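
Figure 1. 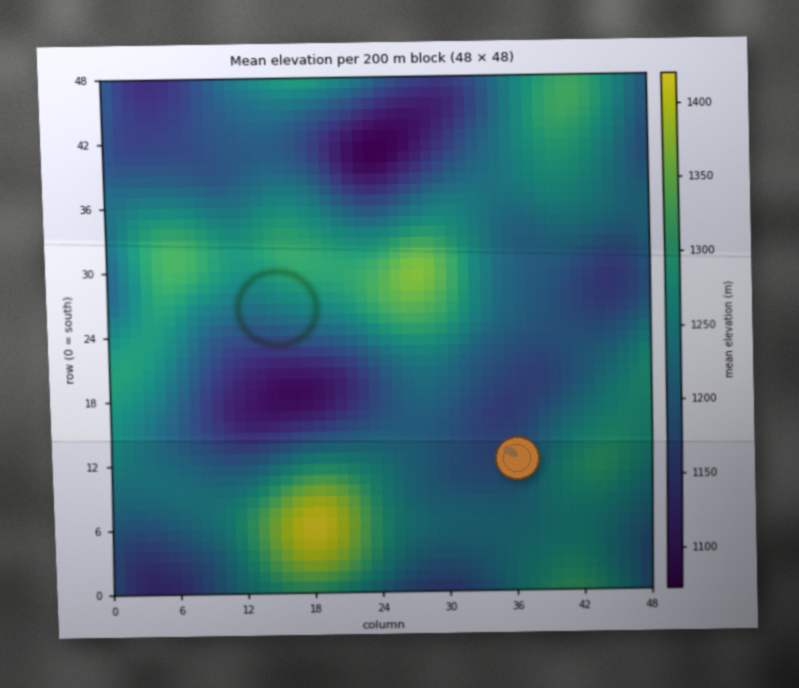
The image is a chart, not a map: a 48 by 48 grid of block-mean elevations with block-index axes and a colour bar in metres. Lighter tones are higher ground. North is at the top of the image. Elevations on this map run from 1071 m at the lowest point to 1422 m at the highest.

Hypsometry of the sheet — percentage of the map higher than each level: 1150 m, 89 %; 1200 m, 64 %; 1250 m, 34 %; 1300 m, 11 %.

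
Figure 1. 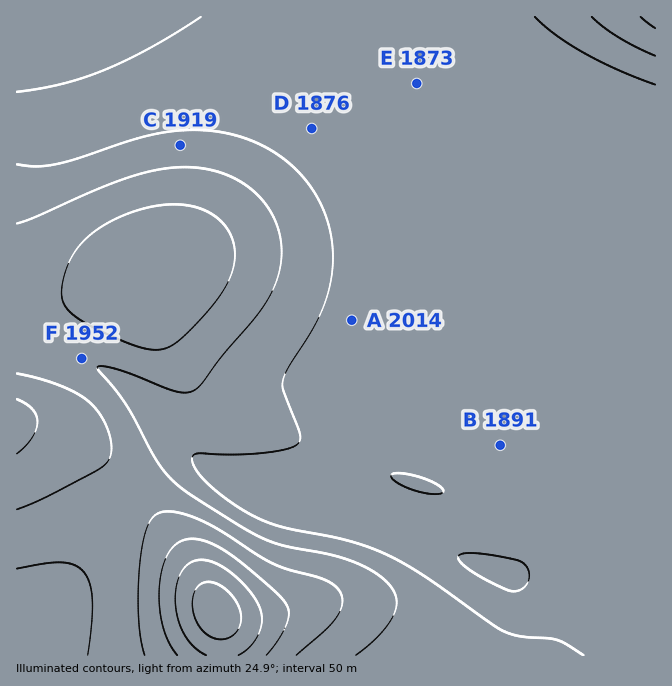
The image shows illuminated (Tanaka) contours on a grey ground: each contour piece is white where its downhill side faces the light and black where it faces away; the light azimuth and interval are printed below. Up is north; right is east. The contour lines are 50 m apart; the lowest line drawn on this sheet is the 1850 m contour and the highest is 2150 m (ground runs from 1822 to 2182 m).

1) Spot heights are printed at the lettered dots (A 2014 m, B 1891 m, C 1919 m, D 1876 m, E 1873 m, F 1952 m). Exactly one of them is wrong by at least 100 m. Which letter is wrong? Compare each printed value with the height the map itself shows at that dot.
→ A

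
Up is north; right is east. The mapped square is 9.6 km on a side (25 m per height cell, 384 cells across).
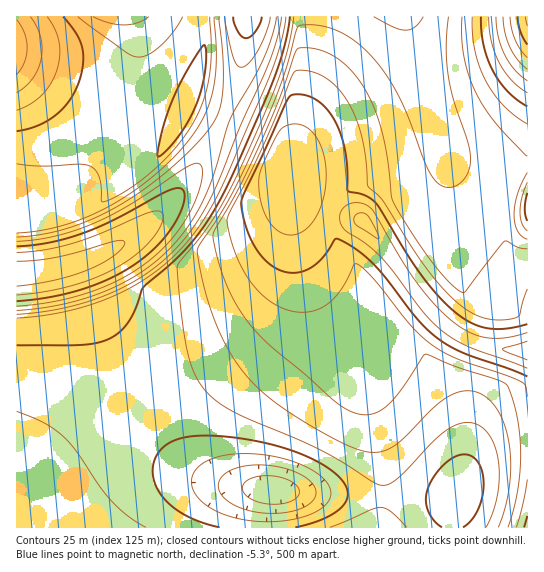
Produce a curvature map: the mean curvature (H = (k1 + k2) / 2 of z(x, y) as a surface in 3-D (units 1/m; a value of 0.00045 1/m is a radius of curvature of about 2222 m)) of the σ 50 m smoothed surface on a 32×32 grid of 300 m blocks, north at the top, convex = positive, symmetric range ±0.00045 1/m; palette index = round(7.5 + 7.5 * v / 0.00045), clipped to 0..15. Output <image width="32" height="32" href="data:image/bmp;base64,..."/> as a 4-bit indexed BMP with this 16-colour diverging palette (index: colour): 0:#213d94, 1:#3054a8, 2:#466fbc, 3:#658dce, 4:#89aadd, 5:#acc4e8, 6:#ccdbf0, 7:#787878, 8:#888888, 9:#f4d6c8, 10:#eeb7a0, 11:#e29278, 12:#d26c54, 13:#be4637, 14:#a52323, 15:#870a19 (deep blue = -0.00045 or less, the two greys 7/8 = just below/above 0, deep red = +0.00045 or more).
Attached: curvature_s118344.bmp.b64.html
<image width="32" height="32" href="data:image/bmp;base64,Qk12AgAAAAAAAHYAAAAoAAAAIAAAACAAAAABAAQAAAAAAAACAAATCwAAEwsAABAAAAAAAAAAlD0hAKhUMAC8b0YAzo1lAN2qiQDoxKwA8NvMAHh4eACIiIgAyNb0AKC37gB4kuIAVGzSADdGvgAjI6UAGQqHAIiIiIiId3d3d3d4iHdmZmeIiIh3d3d2VERFZ3d3ZmZmiIiHd3d2ZUMjRWd3d2ZmZoiId3d3d2ZlVmd4iId2ZmaIiId3d3d3iIiIiIiHdmZmiIiHd3eIiIiIiIiIiHdmZoiIiIiIiIiIiIiIiIh3dmeIiIiIiIiIiIiIiIiId3d3iIiId3eIiIiIiIiIiId2VXiIh3d3d4iIiIiIiIh0NFV4iHd3d3d4iIiIiIiGR4iqeId3d3d3eIiIiIiIVIv/3cqId3d3d3iIiIh3dkjfh2as7/uHd3d4iIiId3ON10NENERr/Yd3eIiIiHc3r3RHdzMzM0n7d4iIiIh1WPhUd3dERDMzTeiIiIiIc36mN3d4RERDMzOfiIiIiDe+c3d3mf6mREMzOPiIiIWK+EV3d6eJz/dEMzSPiIiFr6Y3d3e4d3ef1UM0S9iZh2qDd3d3vHd3d79UNET6mYh0V3d3d493d3d69UREf5mIiHd3d3d9d3d3d69ERE+5iIh3d3d3eHd3d3d9pERH+YiId3d3d3d3d3d3d/VERfmIiHd3d3d3h3d3d3fKRETbiIh3d3d3d4h3d3d3j0REj4iId3d3d3iIh3d3d39URF+IiHd3d3eIiIiIh3d/dERPiIh3d3d3iYiIiIiHfYRET4iHd3d3d4mImZmYiH1yIj93d3d3d3ia"/>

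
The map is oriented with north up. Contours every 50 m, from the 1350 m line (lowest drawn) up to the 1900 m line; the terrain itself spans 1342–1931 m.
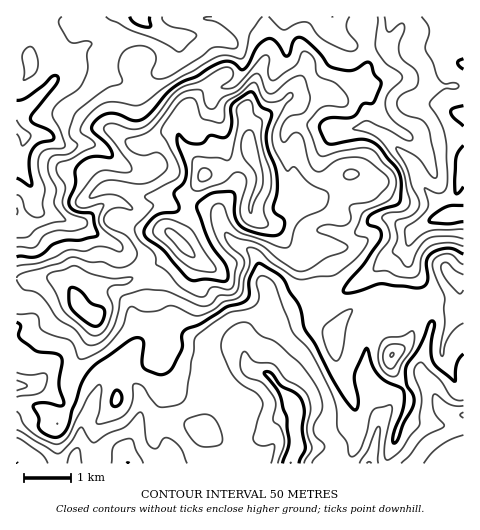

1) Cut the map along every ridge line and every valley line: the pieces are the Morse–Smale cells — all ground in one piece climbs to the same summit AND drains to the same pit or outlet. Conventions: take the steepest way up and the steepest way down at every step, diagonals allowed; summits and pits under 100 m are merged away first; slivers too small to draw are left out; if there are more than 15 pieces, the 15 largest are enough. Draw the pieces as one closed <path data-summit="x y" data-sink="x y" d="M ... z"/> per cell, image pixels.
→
<path data-summit="250 150" data-sink="17 129" d="M367 16l-350 0-1 284 6-1 7-19 6-3 15 0 14 5 8 8 6 14 2-6 16-12 34-6 32-19 20-15-5-8 12-17-3-19 2-8 16-19 20-4 18-9 9-8-3-14 3-9 6-9 33-26 45 0 13-11 14-7 6-14z"/><path data-summit="250 150" data-sink="463 160" d="M463 16l-95 0-2 12 2 10 0 26-8 17-12 4-13 11-45 0-33 26-5 7-4 14 12 36 35-1 16 23-32 21-10 3 7 4 12 17 14 12 4 32 6 12 24-6 26-15 27-26 17-8 7-15 15-11 36-7z"/><path data-summit="250 150" data-sink="291 463" d="M251 154l-9 8-18 9-20 4-16 19-2 8 3 19-12 17 11 13-4 7-19 18-5 14 2 11 8 17-3 25-6 8-1 7 9 30 12 15 8 17 6 7 13 4 24 21 19 7 1 5 39 0 6-19-2-12 0-24-6-11-19-23-18-4-5-6-2-11 4-6 15-9 5-14 8-8 34-14 0-4-5-9-4-32-14-12-12-18-19-8-6-7 0-7 9-23-1-12z"/><path data-summit="250 150" data-sink="17 463" d="M183 246l-49 31-12 5-14 0-12 4-16 12-1 8 15 10 0 12-24 51 0 26-13 18-10-11-9-5-12-4-10 1 1 60 235-1-1-4-19-7-24-21-13-4-6-7-8-17-12-15-5-11-4-22 7-12 3-25-8-17-2-11 5-14 19-18 4-7z"/><path data-summit="392 355" data-sink="291 463" d="M395 297l-17 0-22 9-14 14-8 13-15-15-7-16-4 1-31 14-8 8-5 14-18 12-1 6 2 8 5 6 18 4 19 23 6 11 0 24 2 12-6 15 1 4 78-1 9-38 10-16 4-11 13-9-14-21-2-11 19-17 5-13 3-22z"/><path data-summit="250 150" data-sink="291 463" d="M50 277l-15 0-6 3-7 19-6 2 0 102 22 4 9 5 10 11 13-18 0-26 22-44 2-19-15-10-7-16-8-8z"/><path data-summit="392 355" data-sink="463 160" d="M463 214l-25 4-10 3-15 11-7 15-17 8-27 26-26 15-22 5-2 3 7 14 15 15 8-13 11-11 25-12 24 1 14 6 26-1 17 3 1-1 0-12-2-12 6-1z"/><path data-summit="250 150" data-sink="463 463" d="M425 381l-6 0-13 8 3 7 0 8-10 22-12 37 76 1 1-48-15-2-5-4-7-8-6-14z"/><path data-summit="392 355" data-sink="463 463" d="M442 303l-25 2-5 30-6 9-14 11-2 9 15 24 14-7 6 0 6 7 6 14 7 8 5 4 14 1 1-24-7-3-15-33 3-20 14-28z"/><path data-summit="250 150" data-sink="17 129" d="M295 178l-35 1-9 27 1 9 12 9 9 1 34-20 4-4z"/><path data-summit="250 150" data-sink="291 463" d="M405 389l-12 9-4 11-10 16-9 39 17-1 12-37 10-22 0-8z"/><path data-summit="392 355" data-sink="291 463" d="M463 305l-2 0-5 8-11 22-3 13 1 10 17 32 4 0z"/><path data-summit="392 355" data-sink="17 129" d="M463 281l-5 0 3 24 3 0z"/>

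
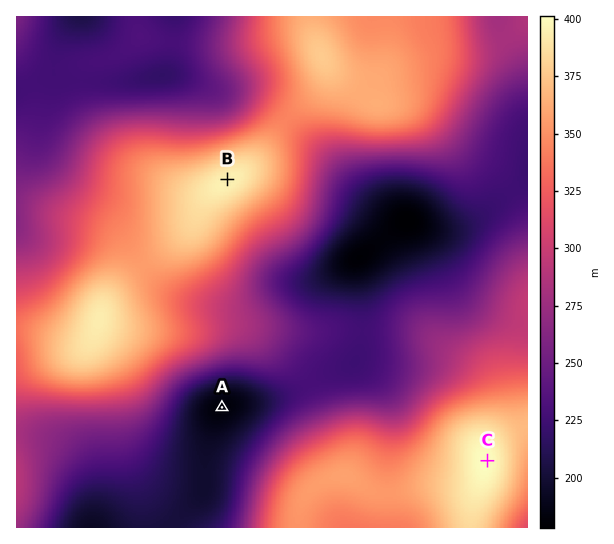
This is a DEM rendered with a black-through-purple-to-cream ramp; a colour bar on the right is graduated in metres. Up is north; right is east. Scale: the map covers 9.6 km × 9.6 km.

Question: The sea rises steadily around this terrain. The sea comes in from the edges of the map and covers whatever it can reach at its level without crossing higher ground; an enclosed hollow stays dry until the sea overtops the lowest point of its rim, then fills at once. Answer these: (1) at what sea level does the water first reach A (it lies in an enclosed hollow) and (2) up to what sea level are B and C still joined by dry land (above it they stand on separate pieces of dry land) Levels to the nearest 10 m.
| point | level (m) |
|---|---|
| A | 200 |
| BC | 230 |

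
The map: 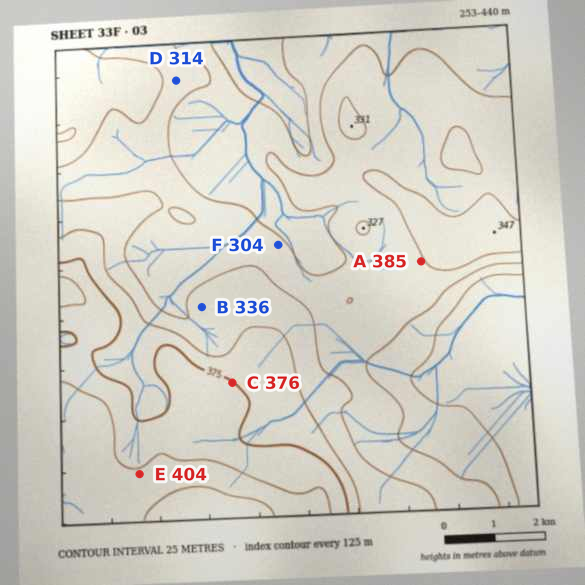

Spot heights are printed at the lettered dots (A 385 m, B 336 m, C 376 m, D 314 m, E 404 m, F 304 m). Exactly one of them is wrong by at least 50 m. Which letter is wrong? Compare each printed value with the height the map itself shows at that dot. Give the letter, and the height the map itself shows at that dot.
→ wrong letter A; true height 322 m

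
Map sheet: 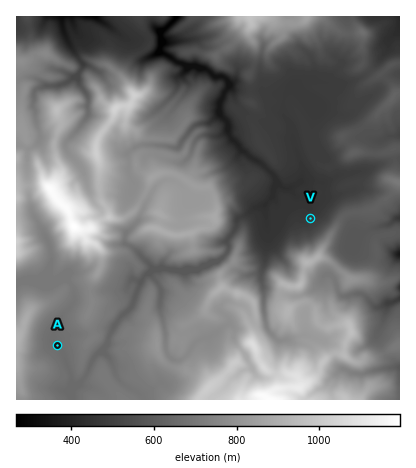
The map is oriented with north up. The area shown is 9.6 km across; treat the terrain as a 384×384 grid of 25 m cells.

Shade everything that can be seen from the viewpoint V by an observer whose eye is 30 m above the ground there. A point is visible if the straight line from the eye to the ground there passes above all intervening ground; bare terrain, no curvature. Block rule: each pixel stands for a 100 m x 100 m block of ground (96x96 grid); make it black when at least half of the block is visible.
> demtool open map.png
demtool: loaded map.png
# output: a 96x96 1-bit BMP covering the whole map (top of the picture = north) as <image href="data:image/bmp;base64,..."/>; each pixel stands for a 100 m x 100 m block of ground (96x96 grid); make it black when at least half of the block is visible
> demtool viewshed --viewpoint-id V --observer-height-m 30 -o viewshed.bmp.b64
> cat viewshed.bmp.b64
<image width="96" height="96" href="data:image/bmp;base64,Qk2+BAAAAAAAAD4AAAAoAAAAYAAAAGAAAAABAAEAAAAAAIAEAAATCwAAEwsAAAIAAAAAAAAA////AAAAAAAAAAAAAAAAAAAAAAAAAAAAAAAAAAAAAAAAAAAAAAAAAAAAAAAAAAAAAAAAAAAAAAAAAAAAAAAAAAAAAAAAAAAAAAAAAAAAAAAAAAAAAAAAAAAAAAAAAAAAAAAAAAAAAAAAAAAAAAAAAAAAAAAAAAAAAAAAAAAAAAAAAAAAAAAAAAAAAAAAAAAAAAAAAAAAAAAAAAAAAAAAAAAAAAAAAAAAAAAAAAAAAAAAAAAAAAAAAAAAAAAAAAAAAAAAAAAAAAAAAAAAAAAAAAAAAAAAAAAAAAAAAAAAAAAAAAAAAAAAAAAAAAAAAAAAAAAAAAAAAAAAAAAAAAAAAAAAAAAAAAAAAAAAAAAAAAAAAAAAAAAAAAAAAAAAAAAAAAAAAAAAAAAAAAAAAAAAAAAAAAAAAAAAAAAAMAAAAAAAAAAAAAAA8AAAAAAAAAAAAAAH8AAAAAAAAAAAAAAf8AAAAAAAAAAAAAAf8AAAAAAAAAAAAAAfcEAAAAAAAAAAAAAcEMAAAAAAAAAAAAAAOYAAAAAAAAAAAAAB+AAAAAAAAAAAAAAB+AAAAAAAAAAAAAAB/AHgAAAAAAAAAAAB/AfwAAAAAAAAAA4B/A/wAAAAAAAAAA4B/A/4AAAAAAAAAA+A/g/8AAAAAAAAAA/A/g/8AAAAAAAAAADw/4/+AAAAAAAAAAB4f8/+AAAAAAAAAAA8fu//AAAAAAAAAAA+/v//AAAAAAAAAAA+/P//gAAAAAAAAAA//P//wAAAAAAAAAA/+P//wAAAAAAAAAA/+P//wAAAAAAAAAA//D//wAAAAAAAAAA//j//wAAAAAAAAAA//z//4AAAAAAAAAB//wP/8AAAAAAAAAD//xj///8AAAAAAAB/v/7/h/4AAAAAAAB/n///AfgAAAAAAAAfD///wPAAAAAAAAH2A///8HAAAAAAAAD4A//5//AAAAAAAAB8B//h//wAAAAAAAZ4D//h//4AAAAAAAf4P//D//8AAAAAAAfgPv/HwAEAAAAAAAPgfP/P4AAAAAAAAAPwAf//4AAAAAAAAAGAA///wAAAAAAAAAfAB//4AAAAAAAAAAPwD/+AAAAAAAAAACAwB/8AAAAAAAAQADgAD58AAAAAAACYAB8ADh4AAAAAAADcAB+AHj4AAAAAAABOAB+APnwAAAAAAAAPAA+Af/xgAAAAAAAHgA+Af/hgAAAAAAAHwAeAA2BgAAAAAAAD4AfAByB4AAAAAAAA4APAD+D4AAAAAAAAQADAH+PAAAAAAAAAAAAAP/cAAAAAAAAAAAAAf/+IAAAAAAAAAAAAP//8AAAAAAAAAAAcH//+AAAAAAAAAAB8H///AAAAAAAAAAD8H///AAAAAAAAAAP+P/+8AAAAAAAAADw+//94wAAAAAAAAAgf/fx74AAAAAAAAAAH/f//8AAAAAAAAAAD/H///AAAAAAAAAAD/j///gAAAAAAAAAH/9///gAAAAAAAAAHf///gAAAAAAAAAADP//+AAAAAAAAAAAfn8H8AAAAAAAAAAAB34B4AAA="/>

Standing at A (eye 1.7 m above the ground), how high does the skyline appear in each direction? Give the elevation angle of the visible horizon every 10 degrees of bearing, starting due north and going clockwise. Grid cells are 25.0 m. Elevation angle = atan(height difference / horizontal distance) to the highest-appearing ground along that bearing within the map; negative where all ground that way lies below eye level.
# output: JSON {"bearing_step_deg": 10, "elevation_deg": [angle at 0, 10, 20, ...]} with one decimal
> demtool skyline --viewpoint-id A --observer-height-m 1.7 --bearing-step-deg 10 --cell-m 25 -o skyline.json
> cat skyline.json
{"bearing_step_deg": 10, "elevation_deg": [8.1, 9.9, 8.4, 4.7, 4.6, 4.9, 3.8, 3.3, 4.2, 4.8, 4.4, 5.1, 3.2, 2.7, 1.9, 1.2, 0.2, 1.3, 2.3, 3.5, 4.8, 5.9, 6.7, 8.4, 10.6, 11.6, 12.4, 13.6, 14.1, 13.9, 13.1, 12.4, 11.1, 9.1, 6.9, 4.6]}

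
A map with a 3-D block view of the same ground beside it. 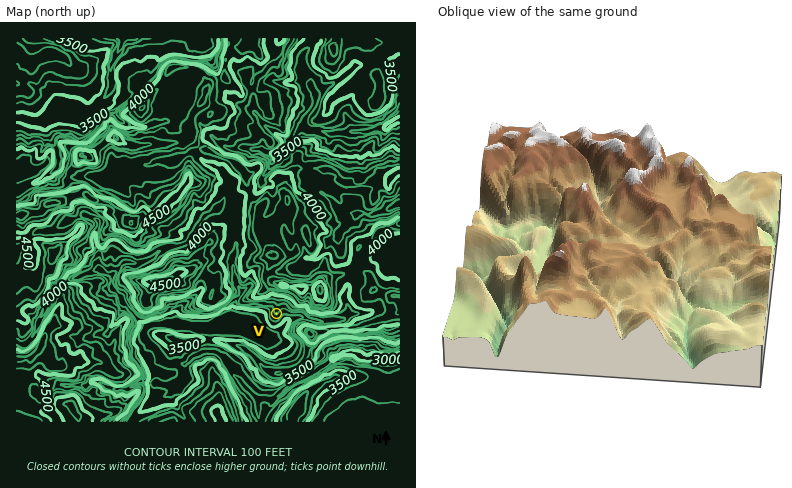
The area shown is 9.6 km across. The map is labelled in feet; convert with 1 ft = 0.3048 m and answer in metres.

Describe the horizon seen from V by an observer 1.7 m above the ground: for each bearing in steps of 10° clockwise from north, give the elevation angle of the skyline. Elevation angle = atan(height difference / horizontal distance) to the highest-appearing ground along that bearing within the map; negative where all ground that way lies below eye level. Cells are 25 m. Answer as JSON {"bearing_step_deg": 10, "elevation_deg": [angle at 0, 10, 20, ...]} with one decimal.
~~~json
{"bearing_step_deg": 10, "elevation_deg": [16.7, 19.0, 18.5, 17.7, 17.6, 17.2, 15.3, 12.7, 10.8, 5.1, 3.7, 5.9, 11.2, 6.9, 1.6, 1.5, 1.6, 2.0, 2.2, 1.8, 1.0, 1.9, 0.8, -0.0, 2.6, 2.6, 2.9, 2.8, 5.0, 5.6, 5.5, 8.5, 10.6, 12.0, 12.1, 14.3]}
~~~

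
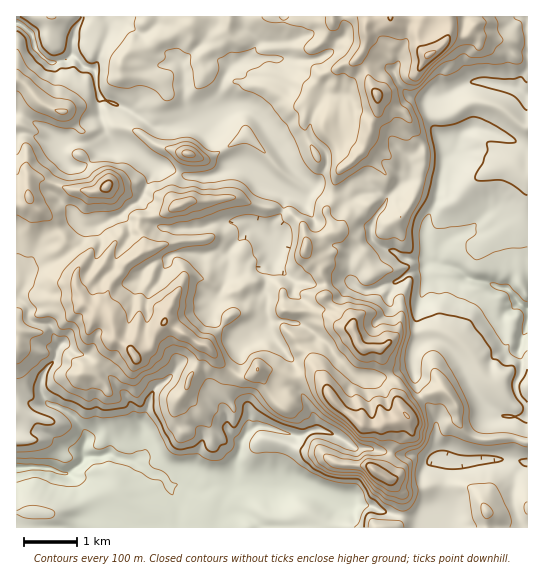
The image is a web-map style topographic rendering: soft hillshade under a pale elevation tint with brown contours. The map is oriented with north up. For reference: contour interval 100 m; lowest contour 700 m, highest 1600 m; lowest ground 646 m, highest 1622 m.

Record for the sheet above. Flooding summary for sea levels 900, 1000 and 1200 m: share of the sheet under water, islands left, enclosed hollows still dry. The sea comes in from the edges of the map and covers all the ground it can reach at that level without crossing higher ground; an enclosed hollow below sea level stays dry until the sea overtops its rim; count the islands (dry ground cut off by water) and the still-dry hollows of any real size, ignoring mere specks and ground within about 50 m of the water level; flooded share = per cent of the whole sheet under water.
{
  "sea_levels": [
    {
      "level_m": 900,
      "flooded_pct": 14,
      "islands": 0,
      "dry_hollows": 0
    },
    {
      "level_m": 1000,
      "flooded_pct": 23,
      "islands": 0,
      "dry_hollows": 0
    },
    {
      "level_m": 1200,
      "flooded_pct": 69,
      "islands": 1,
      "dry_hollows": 0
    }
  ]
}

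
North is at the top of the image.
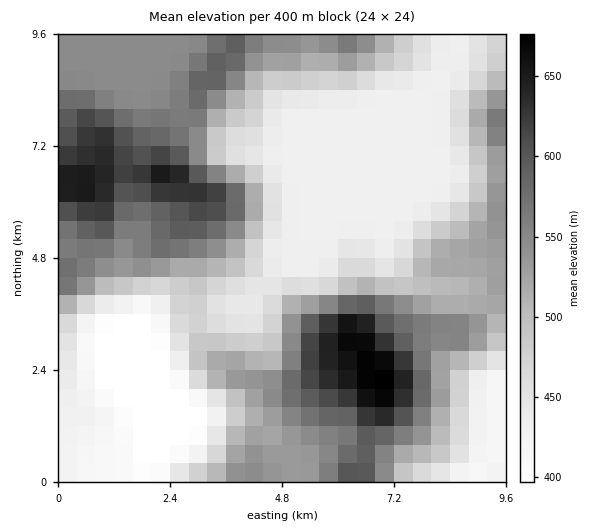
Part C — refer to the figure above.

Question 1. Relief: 400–680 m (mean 500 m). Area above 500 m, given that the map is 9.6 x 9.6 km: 46.3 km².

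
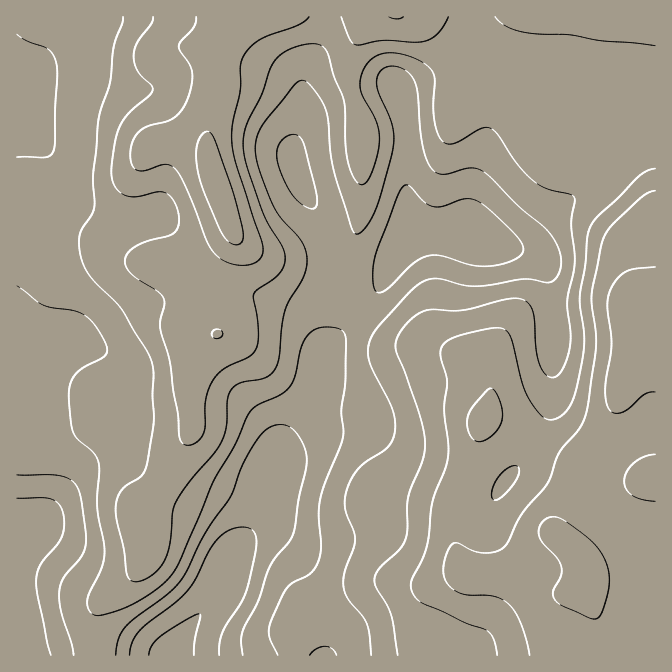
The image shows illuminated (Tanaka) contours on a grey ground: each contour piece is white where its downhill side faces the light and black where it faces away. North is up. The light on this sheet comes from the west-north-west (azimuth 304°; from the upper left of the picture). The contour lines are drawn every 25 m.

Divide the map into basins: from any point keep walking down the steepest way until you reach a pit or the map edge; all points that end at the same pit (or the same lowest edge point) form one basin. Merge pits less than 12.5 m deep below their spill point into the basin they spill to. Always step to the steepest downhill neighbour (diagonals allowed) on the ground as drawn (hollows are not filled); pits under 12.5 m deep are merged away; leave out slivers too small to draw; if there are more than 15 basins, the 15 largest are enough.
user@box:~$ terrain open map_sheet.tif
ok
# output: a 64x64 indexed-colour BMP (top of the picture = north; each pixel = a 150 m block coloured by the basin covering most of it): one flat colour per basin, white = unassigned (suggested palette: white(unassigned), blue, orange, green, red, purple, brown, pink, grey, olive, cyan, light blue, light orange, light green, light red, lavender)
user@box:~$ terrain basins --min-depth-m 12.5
<image width="64" height="64" href="data:image/bmp;base64,Qk12CAAAAAAAAHYAAAAoAAAAQAAAAEAAAAABAAQAAAAAAAAIAAATCwAAEwsAABAAAAAAAAAA////ALR3HwAOf/8ALKAsACgn1gC9Z5QAS1aMAMJ34wB/f38AIr28AM++FwDox64AeLv/AIrfmACWmP8A1bDFACIiIiIRERERERERERERERERERERERERERERERERERERIiIiIhEREREREREREREREREREREREREREREREREREREiIiIiERERERERERERERERERERERERERERERERERERESIiIiIRERERERERERERERERERERERERERERERERERERIiIiIhEREREREREREREREREREREREREREREREREREREiIiIiIRERERERERERERERERERERERERERERERERERESIiIiIiERERERERERERERERERERERERERERERERERERIiIiIiIhEREREREREREREREREREREREREREREREREREiIiIiIiIRERERERERERERERERERERERERERERERERESIiIiIiIiERERERERERERERERERERERERERERERERERIiIiIiIiIREREREREREREREREREREREREREREREREREiIiIiIiIhERERERERERERERERERERERERERERERERESIiIiIiIhERERERERERERERERERERERERERERERERERIiIiIiIiEREREREREREREREREREREREREREREREREREiIiIiIiIRERERERERERERERERERERERERERERERERESIiIiIiIhERERERERERERERERERERERERERERERERERIiIiIiIiIREREREREREREREREREREREREREREREREREiIiIiIiIiERERERERERERERERERERERERERERERERESIiIiIiIiIhERERERERERERERERERERERERERERERERIiIiIiIiIiIREREREREREREREREREREREREREREREREiIiIiIiIiIhERERERERERERERERERERERERERERERESIiIiIiIiIiIRERERERERERERERERERERERERERERERIiIiIiIiIiIhEREREREREREREREREREREREREREREREiIiIiIiIiIiERERERERERERERERERERERERERERERESIiIiIiIiIiIRERERERERERERERERERERERERERERERIiIiIiIiIiIhEREREREREREREREREREREREREREREREiIiIiIiIiIiERERERERERERERERERERERERERERERESIiIiIiIiIiIRERERERERERERERERERERERERERERERIiIiIiIiIiIiEREREREREREREREREREREREREREREREiIiIiIiIiIiIRERERERERERERERERETERERERERERESIiIiIiIiIiIhERERERERERERERERMzMxERERERERERIiIiIiIiIiIiIRERERERERERERMzMzMzEREREREREREiIiIiIiIiIiIiERERERERERETMzMzMzMxERERERERESIiIiIiIiIiIiEREREREREREzMzMzMzMzMRERERERERIiIiIiIiIiIiEREREREREREzMzMzMzMzMzMzMxEREREiIiIiIiIiIiIREREREREREzMzMzMzMzMzMzMzMzMzMSIiIiIiIiIiIRERERERERETMzMzMzMzMzMzMzMzMzMxIiIiIiIiIiIhERERERERERMzMzMzMzMzMzMzMzMzMxEiIiIiIiIiIhERERERERFVUzMzMzMzMzMzMzMzMzMzESIiIiIiIiQRERERERFVVVVTMzMzMzMzMzMzMzMzMzMRIiIiIiIkQRERERERVVVVVVMzMzMzMzMzMzMzMzMzMxEiIiIiJERBEREREVVVVVVVVTMzMzMzMzMzMzMzMzMzMSIiIkRERBERERERVVVVVVVVMzMzMzMzMzMzMzMzMzMzIiJEREREERERERVVVVVVVVUzMzMzMzMzMzMzMzMzMzMkREREREQRERERFVVVVVVVVTMzMzMzMzMzMzMzMzMzM0RERERERBEREREVVVVVVVVVMzMzMzMzMzMzMzMzMzMzREREREREEREREVVVVVVVVVUzMzMzMzMzMzMzMzMzMzNEREREREQRERERVVVVVVVVVTMzMzMzMzMzMzMzMzMzMURERERERBERERFVVVVVVVVVMzMzMzMzMzMzMzMzMzMxREREREREQRERFVVVVVVVVVVTMzMzMzMzMzMzMzMzMxFERERERERBEREVVVVVVVVVVVMzMzMzMzMzMzMzMzMzEUREREREREREREVVVVVVVVVVUzMzMzMzMzMzMzMzMzERRERERERERERERVVVVVVVVVVRERETMzMzMzMzMzMzERFERERERERERERFVVVVVVVVVRERERETMzMzMzMzMxEREURERERERERERERVVVVVVVVVEREREREzMzMzMzMRERERRERERERERERERFVVVVVVVVURERERERERERERERERERFEREREREREREREVVVVVVVVVREREREREREREREREREREURERERERERERERVVVVVVVVRERERERERERERERERERERRERERERERERERFVVVVVVVVERERERERERERERERERERFEREREREREREREVVVVVVVVUREREREREREREREREREREURERERERERERERVVVVVVVVVERERERERERERERERERERRERERERERERERFVVVVVVVVURERERERERERERERERERFEREREREREREREVVVVVVVVVVEREREREREREREREREREURERERERERERERFVVVVVVVVURERERERERERERERERER"/>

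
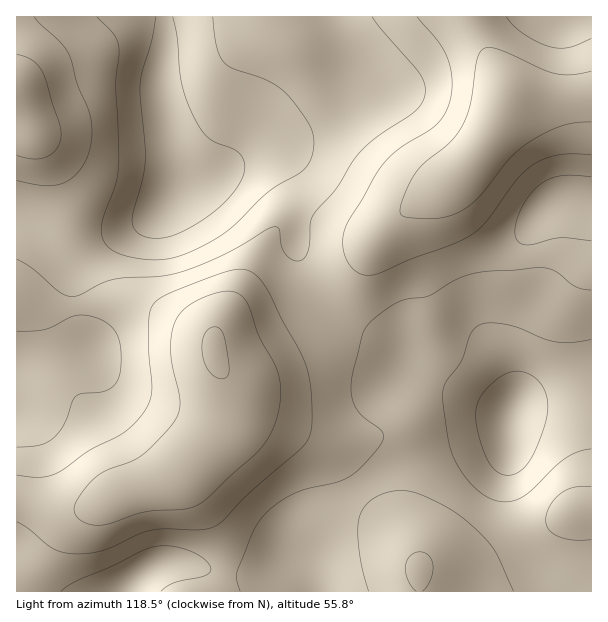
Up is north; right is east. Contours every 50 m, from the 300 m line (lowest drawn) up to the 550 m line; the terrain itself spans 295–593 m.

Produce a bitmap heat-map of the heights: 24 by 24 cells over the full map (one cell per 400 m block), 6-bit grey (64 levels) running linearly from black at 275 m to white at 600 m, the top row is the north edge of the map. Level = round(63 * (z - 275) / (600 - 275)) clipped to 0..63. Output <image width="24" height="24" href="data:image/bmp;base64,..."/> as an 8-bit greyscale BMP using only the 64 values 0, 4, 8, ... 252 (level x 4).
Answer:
<image width="24" height="24" href="data:image/bmp;base64,Qk12BgAAAAAAADYEAAAoAAAAGAAAABgAAAABAAgAAAAAAEACAAATCwAAEwsAAAABAAAAAAAAAAAAAAEBAQACAgIAAwMDAAQEBAAFBQUABgYGAAcHBwAICAgACQkJAAoKCgALCwsADAwMAA0NDQAODg4ADw8PABAQEAAREREAEhISABMTEwAUFBQAFRUVABYWFgAXFxcAGBgYABkZGQAaGhoAGxsbABwcHAAdHR0AHh4eAB8fHwAgICAAISEhACIiIgAjIyMAJCQkACUlJQAmJiYAJycnACgoKAApKSkAKioqACsrKwAsLCwALS0tAC4uLgAvLy8AMDAwADExMQAyMjIAMzMzADQ0NAA1NTUANjY2ADc3NwA4ODgAOTk5ADo6OgA7OzsAPDw8AD09PQA+Pj4APz8/AEBAQABBQUEAQkJCAENDQwBEREQARUVFAEZGRgBHR0cASEhIAElJSQBKSkoAS0tLAExMTABNTU0ATk5OAE9PTwBQUFAAUVFRAFJSUgBTU1MAVFRUAFVVVQBWVlYAV1dXAFhYWABZWVkAWlpaAFtbWwBcXFwAXV1dAF5eXgBfX18AYGBgAGFhYQBiYmIAY2NjAGRkZABlZWUAZmZmAGdnZwBoaGgAaWlpAGpqagBra2sAbGxsAG1tbQBubm4Ab29vAHBwcABxcXEAcnJyAHNzcwB0dHQAdXV1AHZ2dgB3d3cAeHh4AHl5eQB6enoAe3t7AHx8fAB9fX0Afn5+AH9/fwCAgIAAgYGBAIKCggCDg4MAhISEAIWFhQCGhoYAh4eHAIiIiACJiYkAioqKAIuLiwCMjIwAjY2NAI6OjgCPj48AkJCQAJGRkQCSkpIAk5OTAJSUlACVlZUAlpaWAJeXlwCYmJgAmZmZAJqamgCbm5sAnJycAJ2dnQCenp4An5+fAKCgoAChoaEAoqKiAKOjowCkpKQApaWlAKampgCnp6cAqKioAKmpqQCqqqoAq6urAKysrACtra0Arq6uAK+vrwCwsLAAsbGxALKysgCzs7MAtLS0ALW1tQC2trYAt7e3ALi4uAC5ubkAurq6ALu7uwC8vLwAvb29AL6+vgC/v78AwMDAAMHBwQDCwsIAw8PDAMTExADFxcUAxsbGAMfHxwDIyMgAycnJAMrKygDLy8sAzMzMAM3NzQDOzs4Az8/PANDQ0ADR0dEA0tLSANPT0wDU1NQA1dXVANbW1gDX19cA2NjYANnZ2QDa2toA29vbANzc3ADd3d0A3t7eAN/f3wDg4OAA4eHhAOLi4gDj4+MA5OTkAOXl5QDm5uYA5+fnAOjo6ADp6ekA6urqAOvr6wDs7OwA7e3tAO7u7gDv7+8A8PDwAPHx8QDy8vIA8/PzAPT09AD19fUA9vb2APf39wD4+PgA+fn5APr6+gD7+/sA/Pz8AP39/QD+/v4A////AHh8hJSgnIyEhIyYpKiciHBgZHSAiIyQkHRoZGyAkJCIgIicqKSYhHBgZHSAjJCQjGRURERQZGhkbHyUnJiQhHhwcHyMkJCIhFRIPDAwODhAUGyEkJCMiISAhJCgpJiEfFhURDQsLCgsOFBofISIjIyMlKS8yLiYjHh0YExANCgkLDhMZHR8iIyUoLTQ4NC0qJCIfGxcSDQoJCg4UGh4hIiQpLzc8ODEuJyQhIB0XEAsICAwTGR8iJCYqMDg9OjMvJiMiIiAZEQkGBwsSGh8kJykrLzQ5ODIvJSQkJCEZDwcEBw0UGx8kKCoqLDAzMi8uIyMkJCAYDgcFCREYHB8iJicnKi0uLSsrICEiIR4ZEQoHDBQbHiAhIyQlKCoqKScnHyEiIR8cGBMPERgdHx4dHyEiJSYlJSQjIiQlJiYnJiEcGR0hIBsXGBsdICEiIiIhJicnKi8zMi4oIiEjIBkTEhQWGR0hIiIiKCcnKzM4OTYxKiQjIRsUEA8PERcfJCQkJiQlKTA4PDo3MSonJB8YEQ4LCxAaIiUmHh4iJi42Ozo4NTAsKSQdFRALCQsSGyAgFhgeJS42OTg2NDEuKyciHBYQCwkMERUWEhYdJS43OTYzMS8tKyknIx4YEAkICw4PERggJi83ODMvLi4sKioqKCQeFAoHCQsMFBsiJy83NzEtLCspKSoqKCQeFQwJCw4OGh8jJy01NjAsKScmJykoJR8aFA4PExYWICMnKi80NTArKCYmJyglIBsXExIWGhwbA=="/>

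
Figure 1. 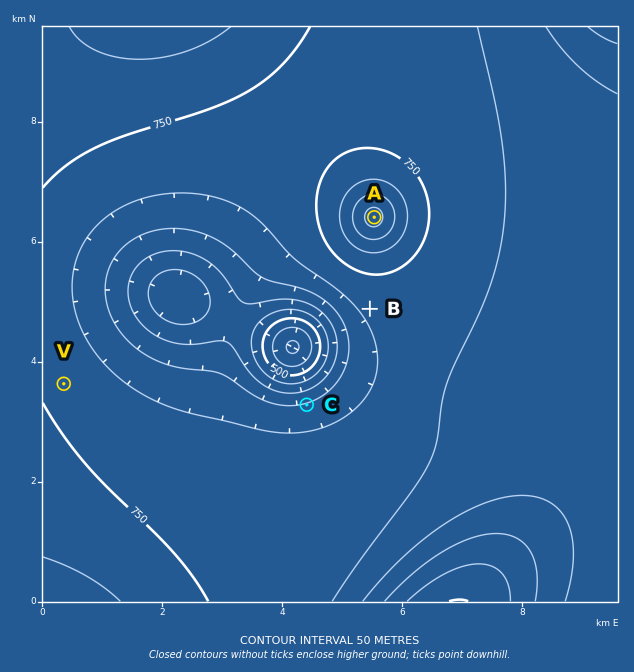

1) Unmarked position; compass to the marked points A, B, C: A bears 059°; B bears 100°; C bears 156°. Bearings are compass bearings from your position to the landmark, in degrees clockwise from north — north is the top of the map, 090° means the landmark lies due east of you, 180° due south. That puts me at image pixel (255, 289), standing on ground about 630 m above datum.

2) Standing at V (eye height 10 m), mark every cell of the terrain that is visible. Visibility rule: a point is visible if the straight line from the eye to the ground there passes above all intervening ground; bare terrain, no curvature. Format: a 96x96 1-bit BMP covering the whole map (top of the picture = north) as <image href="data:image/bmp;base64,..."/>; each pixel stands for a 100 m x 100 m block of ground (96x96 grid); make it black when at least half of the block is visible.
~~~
<image width="96" height="96" href="data:image/bmp;base64,Qk2+BAAAAAAAAD4AAAAoAAAAYAAAAGAAAAABAAEAAAAAAIAEAAATCwAAEwsAAAIAAAAAAAAA////AAAAAAD///wAAAAAAAAAAAD///4AAAAAAAAAAAD///8AAAAAAAAAAAD///8AAAAAAAAAAAD///+AAAAAAAAAAAD////AAAAAAAAAAAD////gAAAAAAAAAAD////4AAAAAAAAAAD//////4AAAAAAAAD//////+AAAAAAAAD///////AAAAAAAAD///////wAAAAAAAD///////4AAAAAAAD///////8AAAAAAAD////////AAAAAAAD////////gAAAAAAD////////wAAAAAAD////////4AAAAAAD////////8AAAAAAD/////////AAAAAAD/////////gAAAAAD/////////wAAAAAD/////////4AAAAAD/////////8AAAAAD//////////AAAAAD//////////gAAAAD//////////wAAAAD//////////4AAAAH//////////8AAAAH//////////+AAAAH///////////AAAAH///////////AAAAH/////gD////gAAAH/////AA////gAAAP////+AAf///gAAAP////+AAP///gAAAP////8AAH///gAAAP////8AAH///AAAAH/8B/8AAD///AAAAH/wAP8AAD//+AAAAH/gAB8AAD//+AAAAH/AAA8AAD//8AAAAH+AAAOAAD//8AAAAH+AAAGAAH//4AAAAD+AAAHAAH//wAAAAD+AAADgAP//wAAAAD+AAADwAf//gAAAAD+AAAD4A///AAAAAD/AAAD/////AAAAAD/AAAD////+AAAAAD/gAAH////8AAAAAD/gAAH////8AAAAAD/wAAP////4AAAAAD/4AAP////4AAAAAD/8AAf////wAAAAAD/+AB/////wAAAAAD//gD/////wAAAAAD/////////gAAAAAD/////////gAAAAAD/////////gAAAAAD/////////gAAAAAD/////////AAAAAAD/////////AAAAAAD/////////AAAAAAD////////+AAAAAAD////////+AAAAAAD////////8AAAAAAD////////4AAAAAAD////////4AAAAAAD////////wAAAAAAD////////gAAAAAAD////////gAAAAAAD////////AAAAAAAD///////+AAAAAAAD///////+AAAAAAAD///////8AAAAAAAD///////8AAAAAAAD///////4AAAAAAAD///////4AAAAAAAD///////wAAAAAAAD///////wAAAAAAAD///////wAAAAAAAD///////gAAAAAAAD///////gAAAAAAAD///////gAAAAAAAD///////gAAAAAAAD///////AAAAAAAAD///////AAAAAAAAD///////AAAAAAAAD///////AAAAAAAAD//////+AAAAAAAAD//////+AAAAAAAAD//////+AAAAAAAAD//////8AAAAAAAAB//////8AAAAAAAAAf/////4AAAAAAAAA="/>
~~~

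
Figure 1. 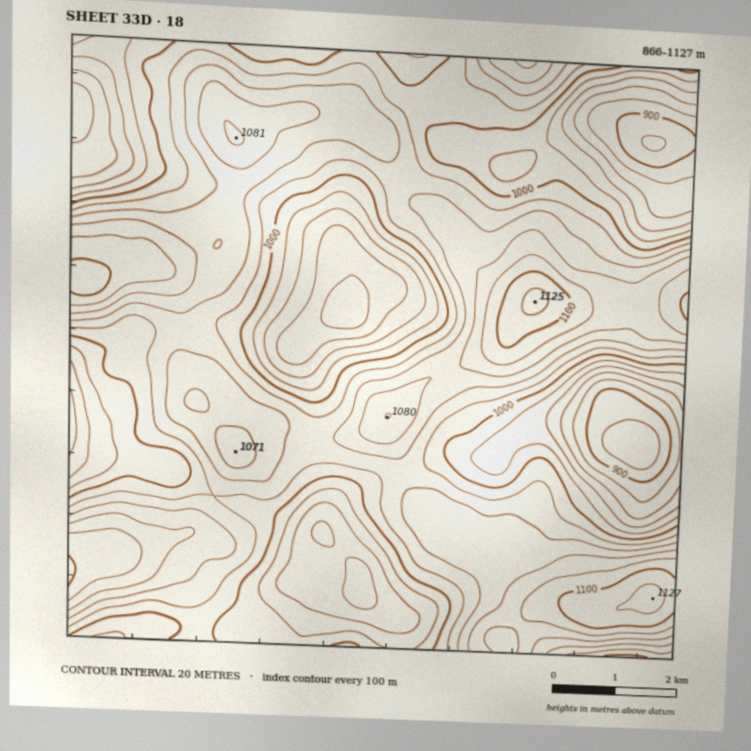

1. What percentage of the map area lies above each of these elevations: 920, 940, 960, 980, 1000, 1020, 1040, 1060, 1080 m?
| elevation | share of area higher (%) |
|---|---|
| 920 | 95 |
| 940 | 89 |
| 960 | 83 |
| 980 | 74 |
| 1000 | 62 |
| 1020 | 49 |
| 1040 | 34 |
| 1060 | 17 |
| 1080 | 8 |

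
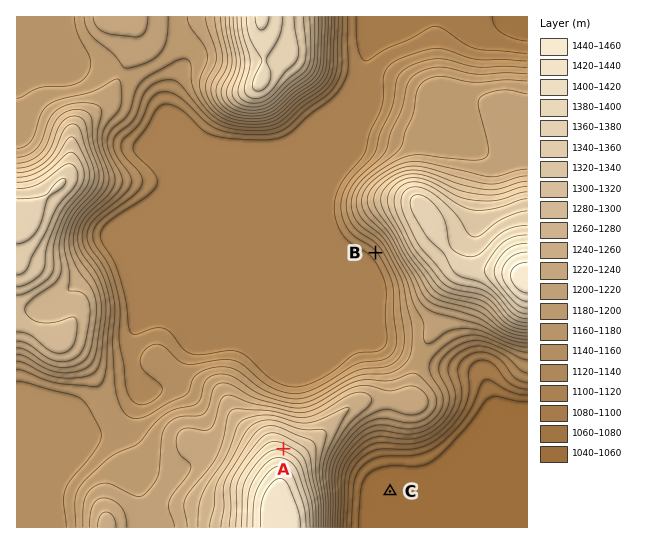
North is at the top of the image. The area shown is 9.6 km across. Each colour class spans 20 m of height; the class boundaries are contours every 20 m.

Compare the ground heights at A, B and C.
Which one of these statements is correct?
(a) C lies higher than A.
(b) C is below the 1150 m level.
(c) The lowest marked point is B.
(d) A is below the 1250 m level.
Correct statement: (b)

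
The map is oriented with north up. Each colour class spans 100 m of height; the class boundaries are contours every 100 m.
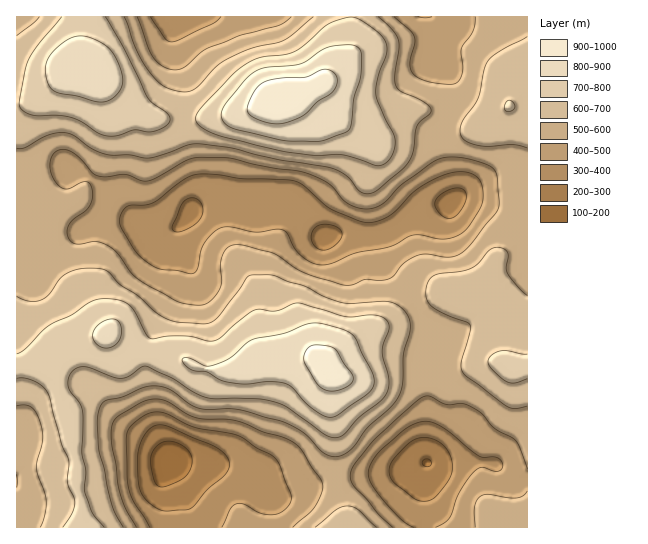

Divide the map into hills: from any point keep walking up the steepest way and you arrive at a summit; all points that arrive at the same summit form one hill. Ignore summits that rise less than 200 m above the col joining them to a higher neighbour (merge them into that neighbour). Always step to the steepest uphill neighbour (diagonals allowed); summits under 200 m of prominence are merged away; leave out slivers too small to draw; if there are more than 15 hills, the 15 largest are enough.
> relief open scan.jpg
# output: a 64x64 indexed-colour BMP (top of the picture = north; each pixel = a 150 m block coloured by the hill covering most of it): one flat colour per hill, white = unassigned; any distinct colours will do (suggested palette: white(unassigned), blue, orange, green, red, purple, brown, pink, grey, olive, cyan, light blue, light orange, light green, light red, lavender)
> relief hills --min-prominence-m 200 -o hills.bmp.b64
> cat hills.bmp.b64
<image width="64" height="64" href="data:image/bmp;base64,Qk12CAAAAAAAAHYAAAAoAAAAQAAAAEAAAAABAAQAAAAAAAAIAAATCwAAEwsAABAAAAAAAAAA////ALR3HwAOf/8ALKAsACgn1gC9Z5QAS1aMAMJ34wB/f38AIr28AM++FwDox64AeLv/AIrfmACWmP8A1bDFABERERERERERERERIiIiIiIiIiIiIiIiIiIiIiIiIiIiERERERERERERERIiIiIiIiIiIiIiIiIiIiIiIiIiIiIREREREREREREREiIiIiIiIiIiIiIiIiIiIiIiIiIiIhERERERERERERESIiIiIiIiIiIiIiIiIiIiIiIiIiIiERERERERERERERIiIiIiIhESIiIiIiIiIiIiIiIiIiIRERERERERERERIiIiIiIhEREREiIiIiIiIiIiIiIiIhEREREREREREREiIiIiIhEREREREREiIiIiIiIiIiIRERERERERERERESIiIiEREREREREREREREiIiIiIiEREREREREREREREREREREREREREREREREREREREREREREREREREREREREREREREREREREREREREREREREREREREREREREREREREREREREREREREREREREREREREREREREREREREREREREREREREREREREREREREREREREREREREREREREREREREREREREREREREREREREREREREREREREREREREREREREREREREREREREREREREREREREREREREREREREREREREREREREREREREREREREREREREREREREREREREREREREREREREREREREREREREREREREREREREREREREREREREREREREREREREREREREREREREREREREREREREREREREREREREREREREREREREREREREREREREREREREREREREREREREREREREREREREREREREREREREREREREREREREREREREREREREREREREREREREREREREREREREREREREREREREREREREREREREREREREREREREREREREREREREREREREREREREREREREREREREREREREREREREREREREREREREREREREREREREREREREREREREREREREREREREREREREREREREREREREREREREREREREREREREREREREREREREREREREREREREREREREREREREREREREREREREREREREREREREREREREREREREREREREREREREREREREREREREREREREREREREREREREREREREREREREREREREREREREREREREREREREREREREREREREREREREREREREREREREREREREREREREREREREREREREREREREREREREREREREREREREREREREREREREREREREREREREREREREREREREREREREREREREREREREREREREREREREREREREREREREREREREREREREREREREREREREREREREREREREREREREREREREREREREREREREREREREREREREREREREREREREREREREREREREREREREREREREREREREREREREREREREREREREREREREREREREREREREREREREREREREREREREREREREREREREREREREREREREREREREREREREREREREREREREREREREREREREREREREREREREREREREREREREREREREREREREzMxERERERERERESIiIiIhEREREREREREREREREREREzMzMRERERERERESIiIiIiIhEREREREREREREREREREzMzMzERERERERESIiIiIiIiIREREREREiIhERERERETMzMzMiIiIhERESIiIiIiIiIiIiERESIiIiIiERERETMzMzMyIiIiIiIiIiIiIiIiIiIiIiIiIiIiIiIhEREzMzMzMzMiIiIiIiIiIiIiIiIiIiIiIiIiIiIiIiEREzMzMzMzMyIiIiIiIiIiIiIiIiIiIiIiIiIiIiIiIRMzMzMzMzMyIiIiIiIiIiIiIiIiIiIiIiIiIiIiIzMzMzMzMzMzMzIiIiIiIiIiIiIiIiIiIiIiIiIiIiMzMzMzMzMzMzMzMiIiIiIiIiIiIiIiIiIiIiIiIiIiIzMzMzMzMzMzMzMyIiIiIiIiIiIiIiIiIiIiIiIiIiIjMzMzMzMzMzMzMyIiIiIiIiIiIiIiIiIiIiIiIiIiIiMzMzMzMzMzMzMzIiIiIiIiIiIiIiIiIiIiIiIiIiIiIzMzMzMzMzMzMzMiIiIiIiIiIiIiIiIiIiIiIiIiIiIjMzMzMzMzMzMzMyIiIiIiIiIiIiIiIiIiIiIiIiIiIiMzMzMzMzMzMzMzIiIiIiIiIiIiIiIiIiIiIiIiIiIiIzMzMzMzMzMzMzMiIiIiIiIiIiIiIiIiIiIiIiIiIiIjMzMzMzMzMzMzMyIiIiIiIiIiIiIiIiIiIiIiIiIiIiMzMzMzMzMzMzMzIiIiIiIiIiIiIiIiIiIiIiIiIiIiIzMzMzMzMzMzMzMiIiIiIiIiIiIiIiIiIiIiIiIiIiIjMzMzMzMzMzMzMyIiIiIiIiIiIiIiIiIiIiIiIiIiIiMzMzMzMzMzMzMyIiIiIiIiIiIiIiIiIiIiIiIiIiIiIzMzMzMzMzMzMzIiIiIiIiIiIiIiIiIiIiIiIiIiIiIjMzMzMzMzMzMzMiIiIiIiIiIiIiIiIiIiIiIiIiIiIiMzMzMzMzMzMzMyIiIiIiIiIiIiIiIiIiIiIiIiIiIiIzMzMzMzMzMzMzIiIiIiIiIiIiIiIiIiIiIiIiIiIiIjMzMzMzMzMzMzMiIiIiIiIiIiIiIiIiIiIiIiIiIiIi"/>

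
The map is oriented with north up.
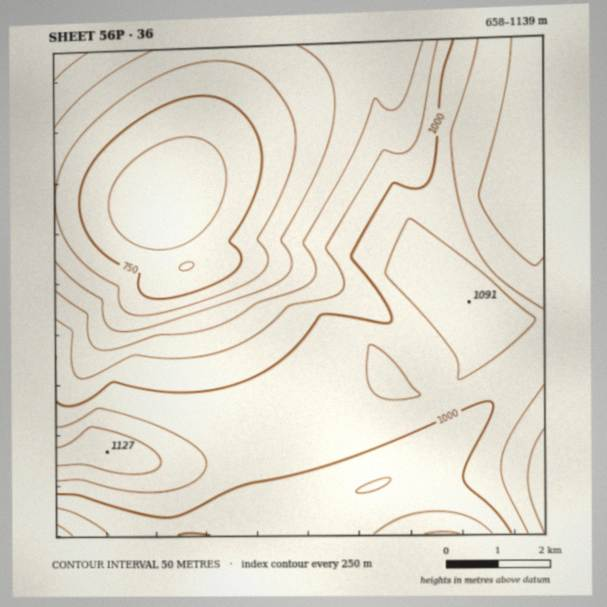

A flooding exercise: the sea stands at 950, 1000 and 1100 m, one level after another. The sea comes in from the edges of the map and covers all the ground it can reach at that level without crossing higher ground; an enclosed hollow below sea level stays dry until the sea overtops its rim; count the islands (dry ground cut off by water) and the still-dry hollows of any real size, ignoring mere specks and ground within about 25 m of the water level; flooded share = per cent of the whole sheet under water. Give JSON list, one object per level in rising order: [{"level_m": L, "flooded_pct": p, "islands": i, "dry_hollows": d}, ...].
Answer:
[{"level_m": 950, "flooded_pct": 41, "islands": 0, "dry_hollows": 0}, {"level_m": 1000, "flooded_pct": 58, "islands": 0, "dry_hollows": 0}, {"level_m": 1100, "flooded_pct": 94, "islands": 0, "dry_hollows": 0}]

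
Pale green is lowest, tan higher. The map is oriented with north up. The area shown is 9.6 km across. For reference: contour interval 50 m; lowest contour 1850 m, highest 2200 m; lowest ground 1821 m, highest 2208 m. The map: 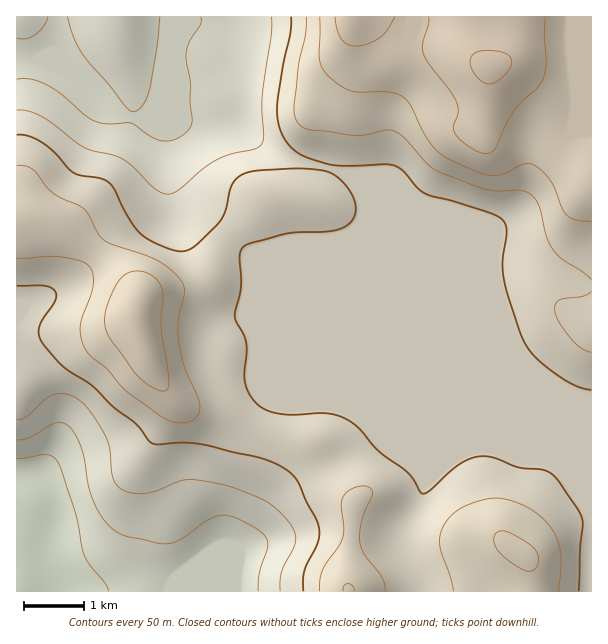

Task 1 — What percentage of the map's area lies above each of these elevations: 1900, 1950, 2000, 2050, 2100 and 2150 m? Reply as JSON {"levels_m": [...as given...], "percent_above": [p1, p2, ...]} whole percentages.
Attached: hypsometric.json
{"levels_m": [1900, 1950, 2000, 2050, 2100, 2150], "percent_above": [90, 79, 48, 24, 12, 4]}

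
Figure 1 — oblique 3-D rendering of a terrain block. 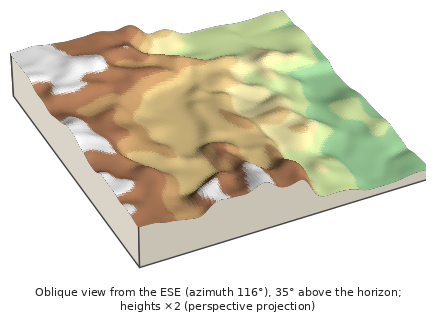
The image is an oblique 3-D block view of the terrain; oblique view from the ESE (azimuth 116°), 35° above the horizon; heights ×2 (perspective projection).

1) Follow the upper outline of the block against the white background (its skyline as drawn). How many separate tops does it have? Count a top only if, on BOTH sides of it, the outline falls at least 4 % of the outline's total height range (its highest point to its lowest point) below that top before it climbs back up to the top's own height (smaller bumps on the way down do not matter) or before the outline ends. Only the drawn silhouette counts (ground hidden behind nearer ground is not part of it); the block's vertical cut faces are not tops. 2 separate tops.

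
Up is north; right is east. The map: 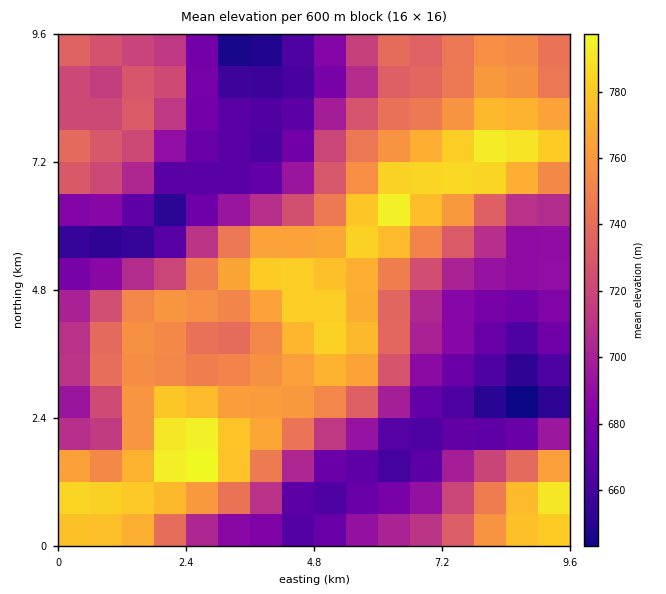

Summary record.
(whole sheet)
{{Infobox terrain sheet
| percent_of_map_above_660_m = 94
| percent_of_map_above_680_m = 78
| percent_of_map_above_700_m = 66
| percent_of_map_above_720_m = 55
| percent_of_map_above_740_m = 42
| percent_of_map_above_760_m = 26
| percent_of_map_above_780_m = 10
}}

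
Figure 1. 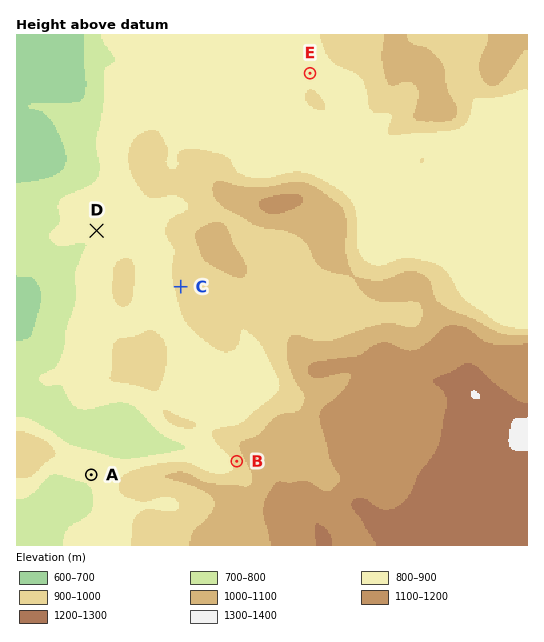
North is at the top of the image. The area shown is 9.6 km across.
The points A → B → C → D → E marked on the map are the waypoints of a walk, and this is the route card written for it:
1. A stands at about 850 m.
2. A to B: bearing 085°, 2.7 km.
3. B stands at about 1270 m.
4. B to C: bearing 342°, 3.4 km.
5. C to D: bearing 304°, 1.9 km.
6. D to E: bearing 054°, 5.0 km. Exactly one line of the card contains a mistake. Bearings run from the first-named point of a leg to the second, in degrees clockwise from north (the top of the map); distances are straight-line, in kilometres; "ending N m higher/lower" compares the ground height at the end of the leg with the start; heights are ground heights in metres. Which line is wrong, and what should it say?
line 3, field height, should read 930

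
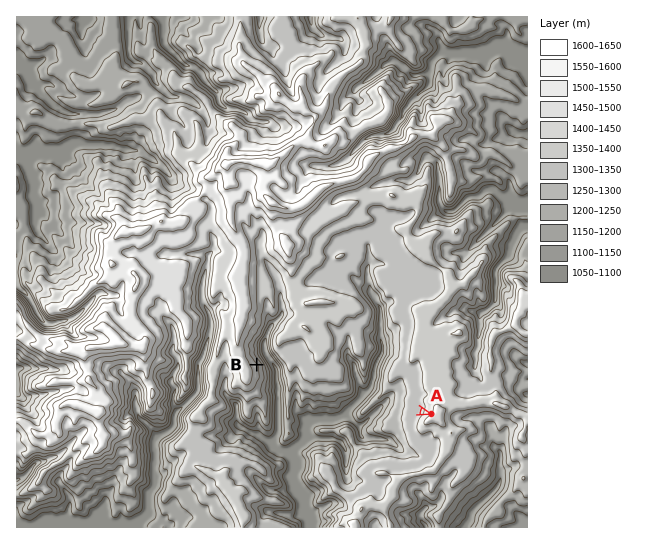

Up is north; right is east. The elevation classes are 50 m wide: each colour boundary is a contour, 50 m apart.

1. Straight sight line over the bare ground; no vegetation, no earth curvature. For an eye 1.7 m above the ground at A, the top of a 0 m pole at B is in view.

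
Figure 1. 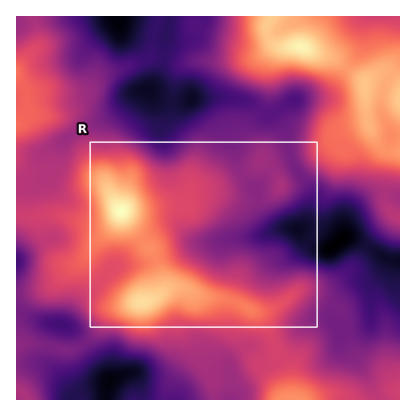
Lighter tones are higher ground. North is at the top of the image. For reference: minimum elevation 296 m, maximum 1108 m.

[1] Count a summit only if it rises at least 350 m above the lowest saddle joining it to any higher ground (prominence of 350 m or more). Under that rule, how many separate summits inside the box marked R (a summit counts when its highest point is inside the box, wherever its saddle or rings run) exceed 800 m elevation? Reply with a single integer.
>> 1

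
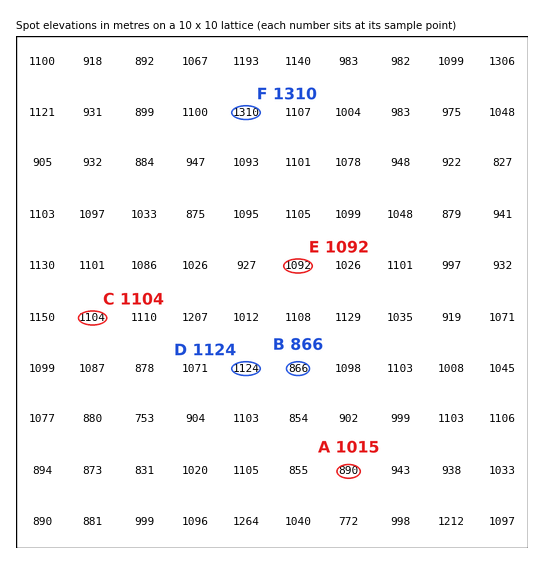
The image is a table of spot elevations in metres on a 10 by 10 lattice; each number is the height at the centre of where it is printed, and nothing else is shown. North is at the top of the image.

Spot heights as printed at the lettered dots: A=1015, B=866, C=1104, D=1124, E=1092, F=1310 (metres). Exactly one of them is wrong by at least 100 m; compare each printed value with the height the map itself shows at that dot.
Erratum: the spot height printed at A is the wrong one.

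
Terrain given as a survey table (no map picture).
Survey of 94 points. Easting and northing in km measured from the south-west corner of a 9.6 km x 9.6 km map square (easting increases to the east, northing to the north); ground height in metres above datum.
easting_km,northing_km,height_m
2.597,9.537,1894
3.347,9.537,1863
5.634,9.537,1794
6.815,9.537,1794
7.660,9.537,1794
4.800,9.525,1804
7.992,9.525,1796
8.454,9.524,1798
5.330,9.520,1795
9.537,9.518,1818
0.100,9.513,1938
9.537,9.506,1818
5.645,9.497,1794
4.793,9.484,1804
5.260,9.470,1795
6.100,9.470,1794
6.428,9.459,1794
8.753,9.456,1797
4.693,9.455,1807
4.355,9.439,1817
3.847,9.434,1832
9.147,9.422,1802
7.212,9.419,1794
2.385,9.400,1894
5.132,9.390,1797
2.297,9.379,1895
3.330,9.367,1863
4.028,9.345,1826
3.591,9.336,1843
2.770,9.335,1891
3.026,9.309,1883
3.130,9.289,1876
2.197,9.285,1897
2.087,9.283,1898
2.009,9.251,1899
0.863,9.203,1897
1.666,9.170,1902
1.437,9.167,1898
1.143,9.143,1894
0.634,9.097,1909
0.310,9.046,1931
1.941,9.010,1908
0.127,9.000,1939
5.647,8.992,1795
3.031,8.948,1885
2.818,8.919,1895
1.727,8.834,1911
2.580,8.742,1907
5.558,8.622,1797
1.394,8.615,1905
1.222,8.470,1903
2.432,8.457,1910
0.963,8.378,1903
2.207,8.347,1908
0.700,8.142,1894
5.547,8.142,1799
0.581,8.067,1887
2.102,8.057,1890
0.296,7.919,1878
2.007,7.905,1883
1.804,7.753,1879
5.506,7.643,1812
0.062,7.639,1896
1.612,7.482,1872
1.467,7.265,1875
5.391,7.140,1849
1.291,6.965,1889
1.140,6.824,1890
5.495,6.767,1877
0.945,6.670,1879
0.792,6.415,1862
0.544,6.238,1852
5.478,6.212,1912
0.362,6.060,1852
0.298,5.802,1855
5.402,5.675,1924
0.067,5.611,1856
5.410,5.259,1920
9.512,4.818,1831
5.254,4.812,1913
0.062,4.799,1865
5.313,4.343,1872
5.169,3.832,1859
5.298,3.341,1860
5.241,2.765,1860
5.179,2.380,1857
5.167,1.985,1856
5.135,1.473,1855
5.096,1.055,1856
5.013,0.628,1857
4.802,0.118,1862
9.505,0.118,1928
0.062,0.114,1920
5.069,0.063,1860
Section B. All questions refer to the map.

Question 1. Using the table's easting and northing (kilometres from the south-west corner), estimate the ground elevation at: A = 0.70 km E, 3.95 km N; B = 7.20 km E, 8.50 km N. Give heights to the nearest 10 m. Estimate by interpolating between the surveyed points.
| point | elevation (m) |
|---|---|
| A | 1880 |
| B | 1800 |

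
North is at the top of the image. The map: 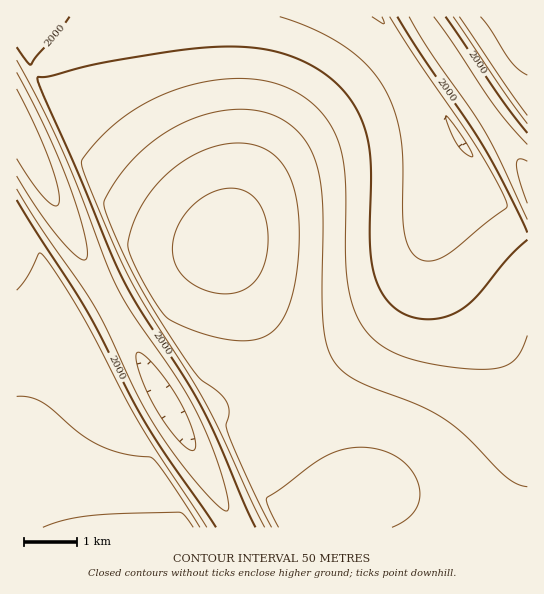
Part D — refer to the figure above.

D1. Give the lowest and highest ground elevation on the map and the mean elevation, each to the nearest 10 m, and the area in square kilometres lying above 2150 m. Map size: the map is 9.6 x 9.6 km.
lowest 1810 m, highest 2220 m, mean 2050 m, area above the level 13.2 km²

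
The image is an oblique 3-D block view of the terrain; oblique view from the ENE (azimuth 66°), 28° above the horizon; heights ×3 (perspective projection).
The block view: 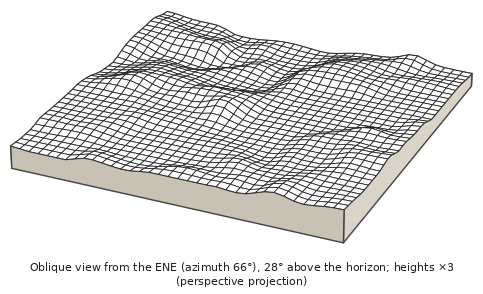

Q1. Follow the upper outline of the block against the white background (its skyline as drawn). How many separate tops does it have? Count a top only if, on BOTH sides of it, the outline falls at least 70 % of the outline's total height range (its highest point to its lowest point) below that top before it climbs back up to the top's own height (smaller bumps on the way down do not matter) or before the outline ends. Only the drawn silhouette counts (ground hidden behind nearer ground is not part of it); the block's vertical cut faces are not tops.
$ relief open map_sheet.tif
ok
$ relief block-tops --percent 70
0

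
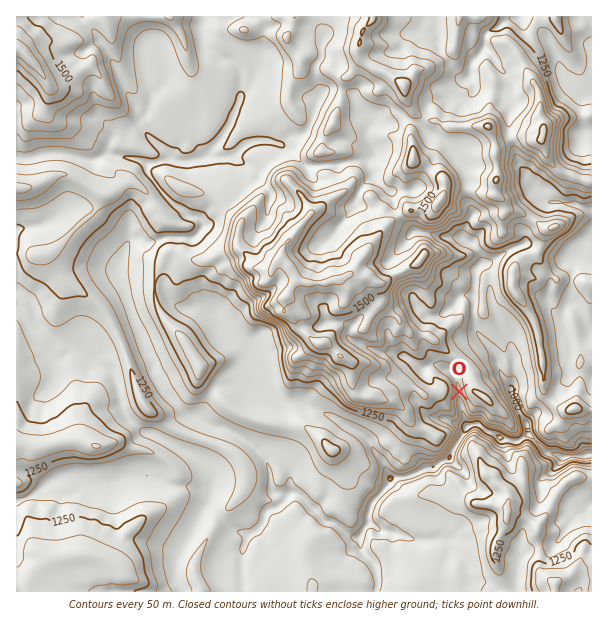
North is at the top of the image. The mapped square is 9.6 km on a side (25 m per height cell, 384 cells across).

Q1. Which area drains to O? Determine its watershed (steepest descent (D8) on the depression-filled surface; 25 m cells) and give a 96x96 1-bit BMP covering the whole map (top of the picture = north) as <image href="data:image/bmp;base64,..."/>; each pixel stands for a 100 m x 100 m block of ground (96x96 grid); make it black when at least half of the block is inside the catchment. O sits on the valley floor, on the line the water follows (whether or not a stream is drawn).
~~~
<image width="96" height="96" href="data:image/bmp;base64,Qk2+BAAAAAAAAD4AAAAoAAAAYAAAAGAAAAABAAEAAAAAAIAEAAATCwAAEwsAAAIAAAAAAAAA////AAAAAAAAAAAAAAAAAAAAAAAAAAAAAAAAAAAAAAAAAAAAAAAAAAAAAAAAAAAAAAAAAAAAAAAAAAAAAAAAAAAAAAAAAAAAAAAAAAAAAAAAAAAAAAAAAAAAAAAAAAAAAAAAAAAAAAAAAAAAAAAAAAAAAAAAAAAAAAAAAAAAAAAAAAAAAAAAAAAAAAAAAAAAAAAAAAAAAAAAAAAAAAAAAAAAAAAAAAAAAAAAAAAAAAAAAAAAAAAAAAAAAAAAAAAAAAAAAAAAAAAAAAAAAAAAAAAAAAAAAAAAAAAAAAAAAAAAAAAAAAAAAAAAAAAAAAAAAAAAAAAAAAAAAAAAAAAAAAAAAAAAAAAAAAAAAAAAAAAAAAAAAAAAAAAAAAAAAAAAAAAAAAAAAAAAAAAAAAAAAAAAAAAAAAAAAAAAAAAAAAAAAAAAAAAAAAAAAAAAAAAAAAAAAAAAAAAAAAAAAAAAAAAAAAAAAAAAAAAAAAAAAAAAAAAAAAAAAAAAAAAAAAAAAAAAAAAAAAAAAAAAAAAAMAAAAAAAAAAAAAAA+B7wAAAAAAAAAAAA/D/wAAAAAAAAAAAA///wAAAAAAAAAAAA///wAAAAAAAAAAAA///gAAAAAAAAAAAA///AAAAAAAAAAAAD//+AAAAAAAAAAAAH//4AAAAAAAAAAAA///wAAAAAAAAAAAB///gAAAAAAAAAAAD//4AAAAAAAAAAAAH//wAAAAAAAAAAAAP//wAAAAAAAAAAAAf//gAAAAAAAAAAAAf//AAAAAAAAAAAAAf/+AAAAAAAAAAAAAf/+AAAAAAAAAAAAAP/+AAAAAAAAAAAAAP/8AAAAAAAAAAAAAAD4AAAAAAAAAAAAAAAAAAAAAAAAAAAAAAAAAAAAAAAAAAAAAAAAAAAAAAAAAAAAAAAAAAAAAAAAAAAAAAAAAAAAAAAAAAAAAAAAAAAAAAAAAAAAAAAAAAAAAAAAAAAAAAAAAAAAAAAAAAAAAAAAAAAAAAAAAAAAAAAAAAAAAAAAAAAAAAAAAAAAAAAAAAAAAAAAAAAAAAAAAAAAAAAAAAAAAAAAAAAAAAAAAAAAAAAAAAAAAAAAAAAAAAAAAAAAAAAAAAAAAAAAAAAAAAAAAAAAAAAAAAAAAAAAAAAAAAAAAAAAAAAAAAAAAAAAAAAAAAAAAAAAAAAAAAAAAAAAAAAAAAAAAAAAAAAAAAAAAAAAAAAAAAAAAAAAAAAAAAAAAAAAAAAAAAAAAAAAAAAAAAAAAAAAAAAAAAAAAAAAAAAAAAAAAAAAAAAAAAAAAAAAAAAAAAAAAAAAAAAAAAAAAAAAAAAAAAAAAAAAAAAAAAAAAAAAAAAAAAAAAAAAAAAAAAAAAAAAAAAAAAAAAAAAAAAAAAAAAAAAAAAAAAAAAAAAAAAAAAAAAAAAAAAAAAAAAAAAAAAAAAAAAAAAAAAAAAAAAAAAAAAAAAAAAAAAAAAAAAAAAAAAAAAAAAAAAAAAAAAAAAAAAAAAAAAAAAAAAAAAAAAAAAAAAAAAAAAAAAAAAAAAAAAAAAAAAA="/>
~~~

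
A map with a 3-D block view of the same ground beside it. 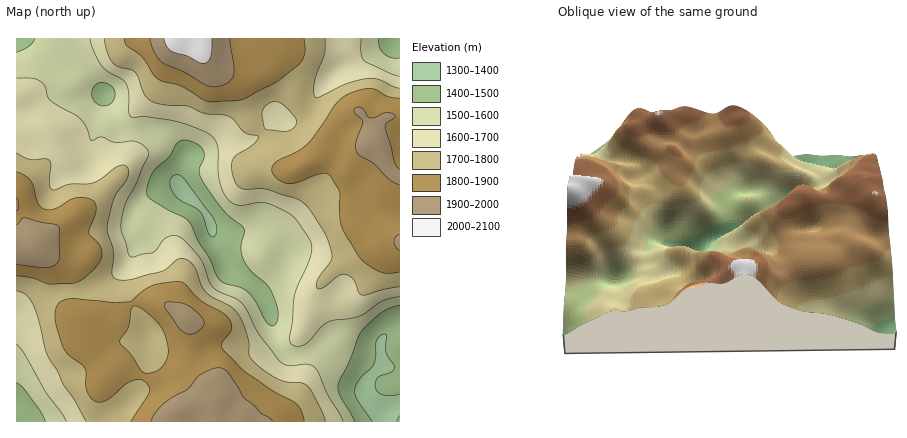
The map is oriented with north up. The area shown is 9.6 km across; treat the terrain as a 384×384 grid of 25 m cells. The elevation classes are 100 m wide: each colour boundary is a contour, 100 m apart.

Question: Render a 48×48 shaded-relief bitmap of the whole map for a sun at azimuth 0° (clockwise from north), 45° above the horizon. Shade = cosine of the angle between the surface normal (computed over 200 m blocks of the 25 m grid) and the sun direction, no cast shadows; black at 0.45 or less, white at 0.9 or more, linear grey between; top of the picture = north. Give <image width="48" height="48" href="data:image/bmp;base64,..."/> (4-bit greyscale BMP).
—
<image width="48" height="48" href="data:image/bmp;base64,Qk32BAAAAAAAAHYAAAAoAAAAMAAAADAAAAABAAQAAAAAAIAEAAATCwAAEwsAABAAAAAAAAAAAAAAABEREQAiIiIAMzMzAERERABVVVUAZmZmAHd3dwCIiIgAmZmZAKqqqgC7u7sAzMzMAN3d3QDu7u4A////AIdlVWZVV5q7uph3eIiZmZqqqaqqu7upmYZUVWVVVomru6qYiIiJmaq7qqqru7qYiWVEVVVVVmiavMy6mZiJqrvMy7u7u7qHeFRVVUVnZmZ4q8zLqZmZq83d3Lu6qZiHeFVWZVZ4h3Zniau6qpmavN3u3cupd3iImFZmZneJmId4maqqq6qr3d3e7cuYZWeJmWZmZmeJqZiJqqmZq8zM3d3d3cuXZVeJmWZmVVZ4mqmaqqmZq83czLu7u7qYdmeJiGZ2ZWd4maqqqpiIibzLqqu5iJmYdmeJiHd3ZniIiZmaqod3d4mYibu5dniZh2eImHd3Z4iIiIiJmXZmZmZniszKhmaIh2VomYd3d4iIiIiIdkVmd2Z4m8y6mGZndkNGeXd3eIiImIiHU0Z4iaqqq7upmHZVVDETV3d3iZmqmZmGQ1eavN3cu6qIiIZlVDEAEmZ3mqu7uqqXZoq83v/+y6l4iIdmZUMAAFZniqu7u7upmrzN3v/+26h4mYdnd2UgAERWeIiavM3czd3czO/+2od4mph3eIZCABIjRVZnm83u7+7Lqs3duGaJqqmHd3ZTIQACNFZVaK3d7+3LqqvKhVaKq7qodlVDMgATRndlVovM3dzMuqqoZWeJqqqpdlRERDRFd4mYZ4m7u7zNzLqGZ4iZmZqZdlVVZXd4iJqqmZmaqqvd3Ll3iamId4mHZmZ4h6qpmImruqmZmqzMzLmImqqHZ3d2ZWiZmcu7qHeKqZmZmrzLqqiImZmHZmVWZnmqq7vNyoZnh4mqqrzMqpdmeIh3ZlRWeJqrvJve7Kh3Zmiqu8zduXQ0RWZmZUVniaqqqprO7cuodlabu83duEIiM0VEREZ4iaqYh5ms3d3bl1Vpu8zclTIiIiIiI1eImamHZqmavN7tuFNHmruoUzREMhEAE2eIiZh2Zrupq83tynQ0eZmGRFVVQyIRI1d3d3d3d9y5iavNy5dEVndlVndmZlVVQ0Vnd2ZneO25iJq7zMp1M0VniYd4mIiJhlRnh2Vmidy5mZmqu8ynUzRomYiKu6qrupd4mGVWirqpmaqqq8y6hlVnh3iau7u8zLqYiGZnmZmZmqqZmrzLqYZURFeaqrvMzMuYiIeJmZiZmpmZmquqqYZCI0aIiJu8zLuYiJqqmJqqqpmaqqmZh2UyI0Z3d4q7u7uoiJq6l6u7u6qru6h3VDIiM0VmeImpmbu5h3mqh6q7u7u8zLl1MhIjMiNFZ4iHeJu7mImqqpmqqqu7zLl1MiMzIQETRWZmZ4q8u7u83ZmZmZmZqph1REQyERESMzNFZ4q93u3N77qZmZiHdmZmVUQyIjNERDI1d3m97//u78uqqql2QhNWZUMiI0VmZlRFd3is3v///su7qqmGMAA1VDIiJFZ4iHZVZmaKvd7/7su6qZmGQQE0QyEjRWeJmIh2ZmZnirze7cu6mIiGQ0RERDI1Z3iZmYiHd3ZmeJrM3cy5iIiGVWdlVURWiIiZmIiIiIh4iImrvMupiIiGZnh2VVZniYiZmIiJmYiIiIiZqw=="/>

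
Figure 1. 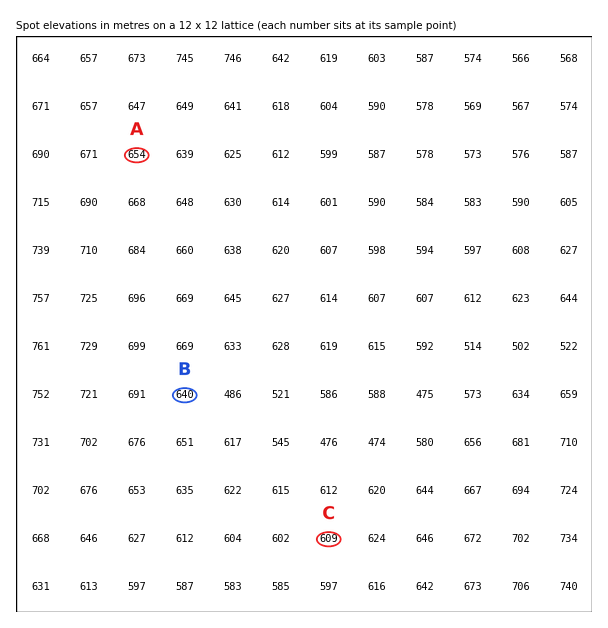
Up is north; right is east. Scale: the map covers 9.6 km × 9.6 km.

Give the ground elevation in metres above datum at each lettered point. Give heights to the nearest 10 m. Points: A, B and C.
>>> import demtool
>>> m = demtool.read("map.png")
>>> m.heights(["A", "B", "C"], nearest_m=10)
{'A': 650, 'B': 640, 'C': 610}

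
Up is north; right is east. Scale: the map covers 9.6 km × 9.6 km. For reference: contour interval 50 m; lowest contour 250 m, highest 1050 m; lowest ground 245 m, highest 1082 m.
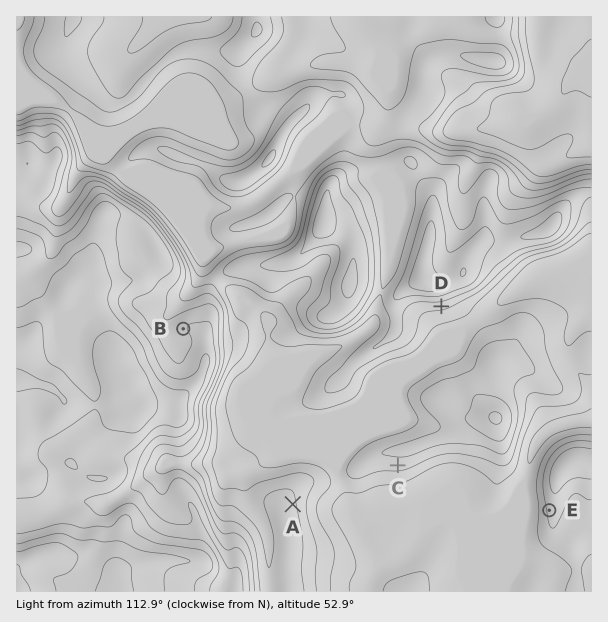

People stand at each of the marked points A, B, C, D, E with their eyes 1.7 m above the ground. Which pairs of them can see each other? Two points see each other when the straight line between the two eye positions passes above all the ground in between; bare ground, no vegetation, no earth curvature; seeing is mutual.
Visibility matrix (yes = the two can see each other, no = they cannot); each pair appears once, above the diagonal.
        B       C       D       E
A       no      yes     yes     yes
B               no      no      no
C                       no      yes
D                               no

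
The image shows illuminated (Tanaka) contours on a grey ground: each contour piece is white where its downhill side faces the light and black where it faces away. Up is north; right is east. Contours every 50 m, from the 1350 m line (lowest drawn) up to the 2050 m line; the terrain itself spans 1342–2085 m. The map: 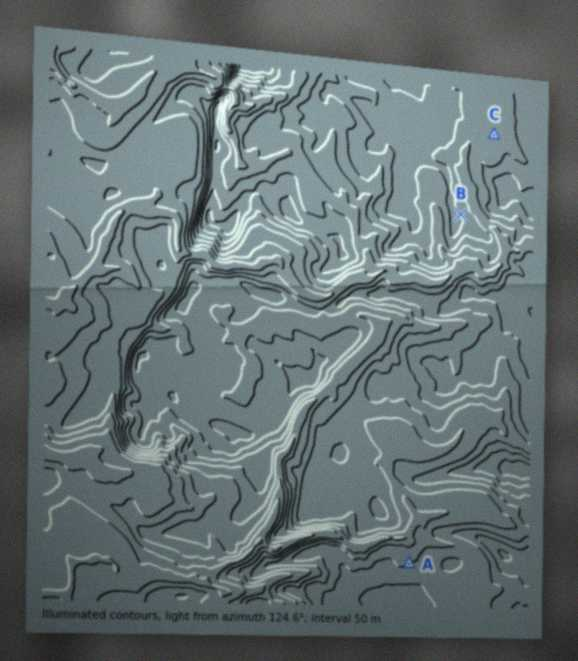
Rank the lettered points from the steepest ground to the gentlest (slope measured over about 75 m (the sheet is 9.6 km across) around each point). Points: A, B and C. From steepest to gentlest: B A C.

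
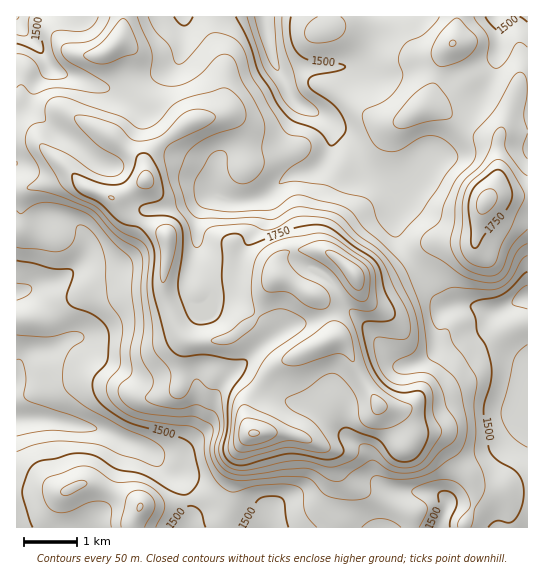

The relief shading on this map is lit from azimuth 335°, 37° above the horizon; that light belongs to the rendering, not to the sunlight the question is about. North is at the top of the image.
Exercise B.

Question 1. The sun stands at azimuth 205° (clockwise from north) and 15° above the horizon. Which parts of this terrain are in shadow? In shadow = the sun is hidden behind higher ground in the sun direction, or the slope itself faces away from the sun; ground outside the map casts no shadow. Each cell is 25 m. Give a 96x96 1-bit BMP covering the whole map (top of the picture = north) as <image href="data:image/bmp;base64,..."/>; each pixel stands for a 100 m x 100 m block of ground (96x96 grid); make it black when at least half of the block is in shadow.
<image width="96" height="96" href="data:image/bmp;base64,Qk2+BAAAAAAAAD4AAAAoAAAAYAAAAGAAAAABAAEAAAAAAIAEAAATCwAAEwsAAAIAAAAAAAAA////AAAAAAAAAAAAAAAAAAAAAAAAAAAAAAAAAAAAAAAAAAAAAAAAAAAAAAAAAAAAAAAAAAAAAAAAAAAAAAAAAAAAAAAAAABAAAAAAAAAAAAAAAHwAAAAAAAAAAAAAAPwAAAAAAAAAAAAAAPwAAAAAAAAAAAAAAPwAAAAAAAAAAAAAAHwAAAAAAAAAAAAAADgAAAAAAAAAAAAAAAAAAAAAAAAAAAAAAAAAAAAAAAAAAAAAAAAAAAAAAAAAAAAAAAAAAAAAAAAAAAAMAAAAAAAAAAAAAAAIAAAAAAAAAAAAAAAAAAAAAAAAAAAAAAAAAAAAAfgAAAAAAAAAAAAAA/gAAAAAAAAAAAAAA/AAAAAAAAAAAAAAAeAAAAAAAAAAAAAAAAAAAAAAAAAAAAAAAAAAAeAAAAAAAAAAAAAAA/AAAAAAAAAAAAAAB/MAAAAAAAAAAAAAD/MAAAAAAAAAAAAAD/OAAAAAAAAAAAAAD/EAAAAAAAAAAAAAH+AAAAAAAAAAAAAAH4AAAAAAAAAAAAAAHgAAAAAAAAAAAAAAPAAAAAAAAAAAAAAAOAAAAAAAAAAAAAAAcAAAAAAAAAAAAAAAcAAAAAAAAAAAAAAA4AAAAAAAAAAAAAAAwAAAAAAAAAAAAAAAAAAAAAAAAAAAAAAAAAgAAAAAAAAAAAAAABwAAAAAAAAAAAAAADwAAAAAAAAAAAAAADgAAAAAAAAAAAAAADgAAAAAAAAAAAAAAAAAAAAAAAAAAAAAAAAAAAAAAAAAAAAACAAAAAAAAAAAAAAAP8AAAAAAAAAAAAAAf8AAAAAAAAAAAAAB/8AAAAAAAAAAAAAD/8AAAAAAAAAAAAAH/8AAAAAAAAAAAAAf/8AAAAAAAAAAAH4//8AAAAAAAAAAAH4//8AAAAAAAAOA+Dg//8AAAAAAAAPD/wB//8AAAAAAAAPj/4D//4AAAAAAAAHj/8D//4AAAAAAAADh/8D//4AAAAAAAABgD4B//wAAAAAAAAAAAAA//gAAAAAAEAAAAAAH+AAAAAAA+AAAAAAA4AAAAAAB+AAAAAAAAAAAAQAD+AgAAAAAAAAAA4ADwAgAAAAAAAAAB4AAAAAAAAAAAAAAB4AAAAAAAAAAAAAAB4AAAAAAAAAAAAAAAwAAAAAAAAAAAAAAAAAAAAAAAAAAAAAAAAAAAAAAAAAAAAAAAAAAAAAAAAAAAAAAAAAABAAAAAHAAAAAAAAAPAAAAAfAAAAAAAAA/AAAAB+AAAAAAAAB+AAAAD4AAAAAAAAD4AAAADwAAAAAAAAAAAAAADwAAAAAAAA4AAAAADgAAAAAAAB4AAAAAHAAAAAAAABwAAAAAPAAAAAAAAAAAAAAAfAAAAAAAAAAAAAAAeAAAAAAAAAAAAAAAeAAAAAAAAQAAAAAAcAAAAAAAAwAAAAAA8AAAAAAABwAAAAAA4AAAAAAADwAAAAAB4AAAAAAADgAAAAAB4AAAAAAADAAAAAAB4AAAAAAAAAAAAAABwAAAAAAYAAAAAAAAwAAAAAAYAAAAAAAAAAAAAAAAA="/>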